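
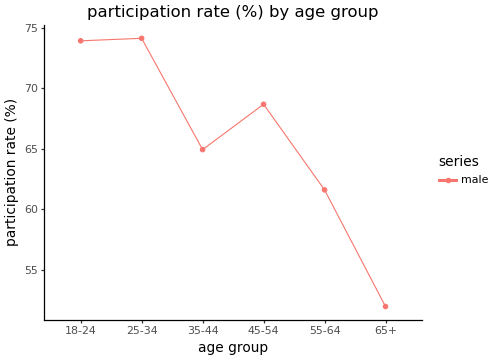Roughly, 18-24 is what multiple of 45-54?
18-24 ≈ 74, 45-54 ≈ 68; 74/68 ≈ 1.09.

≈ 1.09×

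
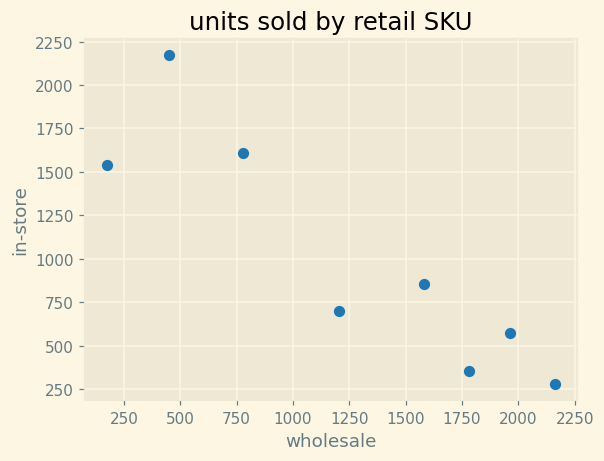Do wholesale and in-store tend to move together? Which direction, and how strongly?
negative, strong

Points are negatively correlated; strong (|r| ≈ 0.9).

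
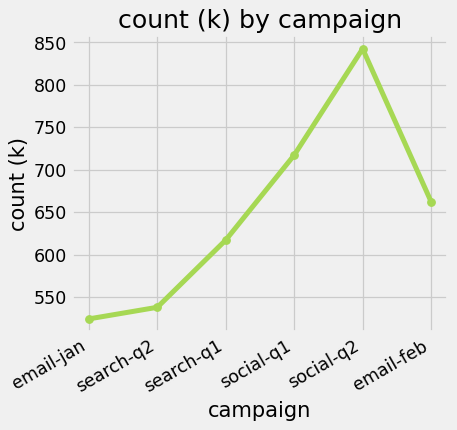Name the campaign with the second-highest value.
Top 3: social-q2 ≈ 850, social-q1 ≈ 700, email-feb ≈ 650.

social-q1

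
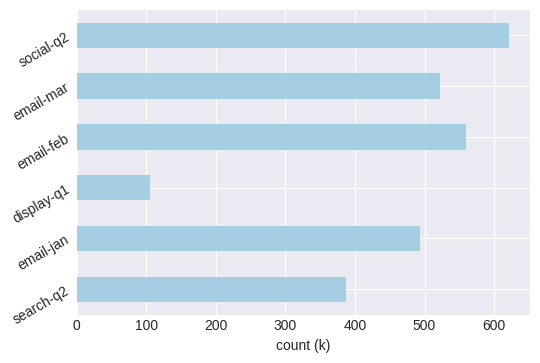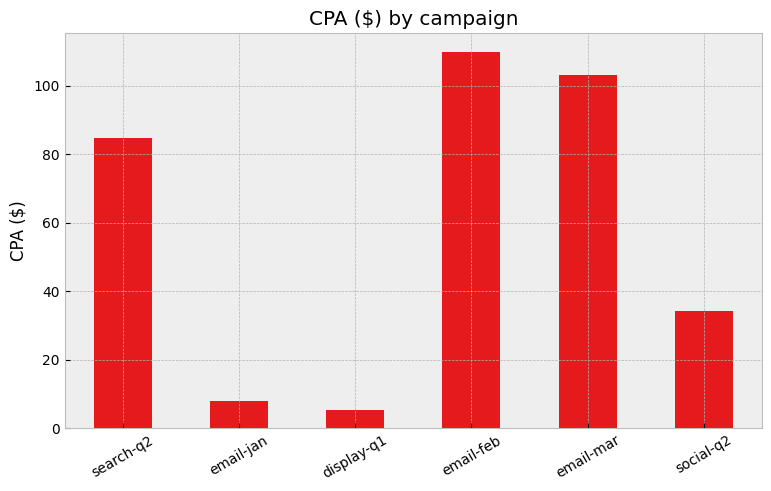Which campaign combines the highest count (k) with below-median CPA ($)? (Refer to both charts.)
Chart 2 median CPA ($) ≈ 60; below-median campaigns: email-jan, display-q1, social-q2. Among those, social-q2 has the highest count (k) (≈ 600).

social-q2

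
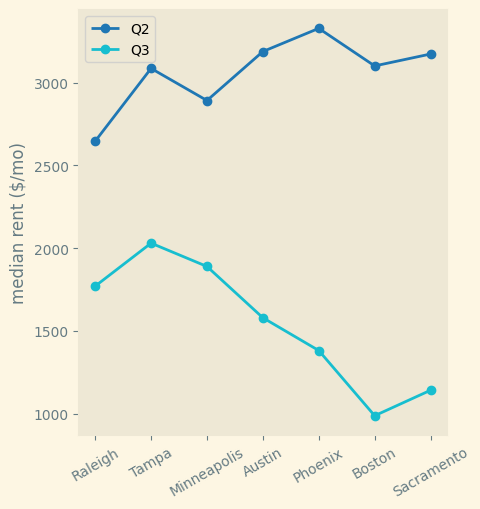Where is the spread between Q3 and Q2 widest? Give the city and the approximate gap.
Boston, ≈ 2200 $/mo

Boston: Q3 ≈ 1000, Q2 ≈ 3200 → gap ≈ 2200. Next-largest (Sacramento) is only ≈ 2000.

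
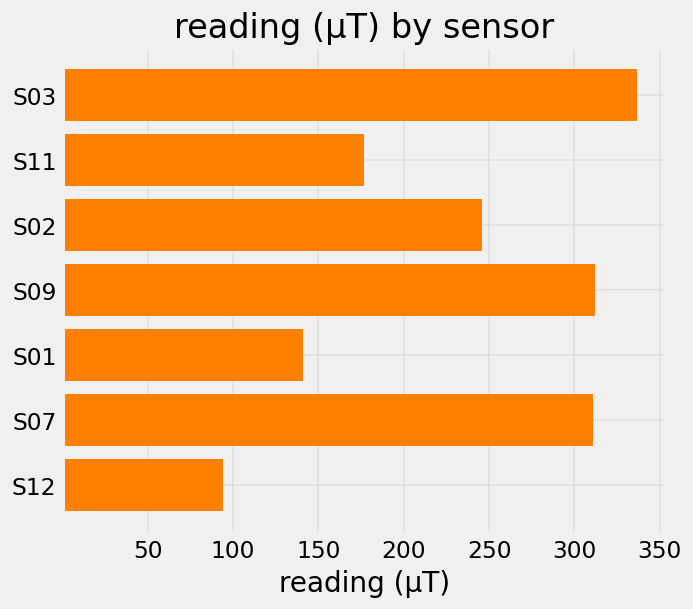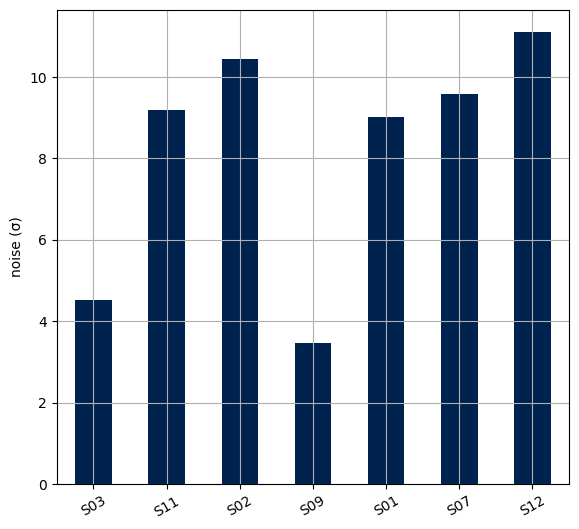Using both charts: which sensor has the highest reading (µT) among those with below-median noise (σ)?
S03

Chart 2 median noise (σ) ≈ 10; below-median sensors: S03, S09, S01. Among those, S03 has the highest reading (µT) (≈ 350).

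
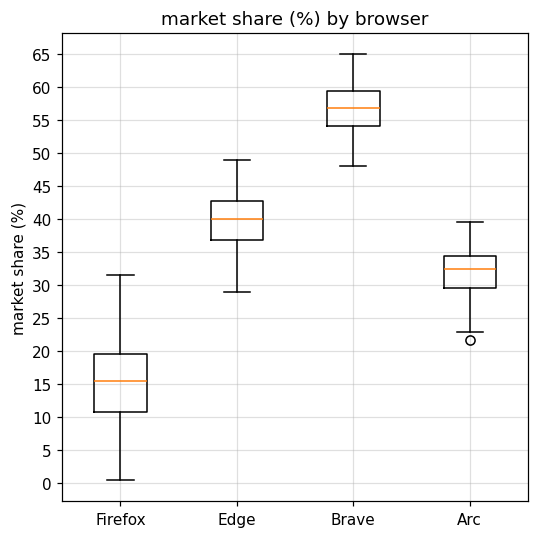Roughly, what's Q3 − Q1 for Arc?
Q3 ≈ 35, Q1 ≈ 30; IQR ≈ 5.

≈ 5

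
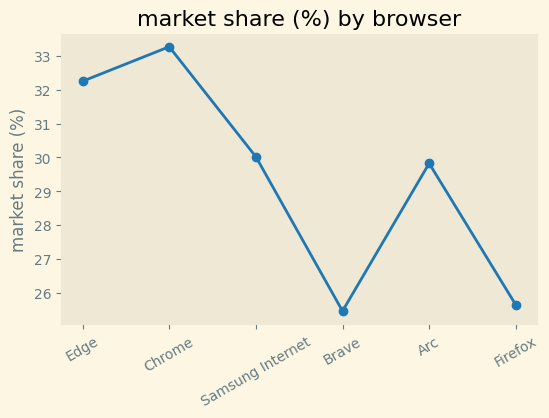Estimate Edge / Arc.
≈ 1.07×

Edge ≈ 32, Arc ≈ 30; 32/30 ≈ 1.07.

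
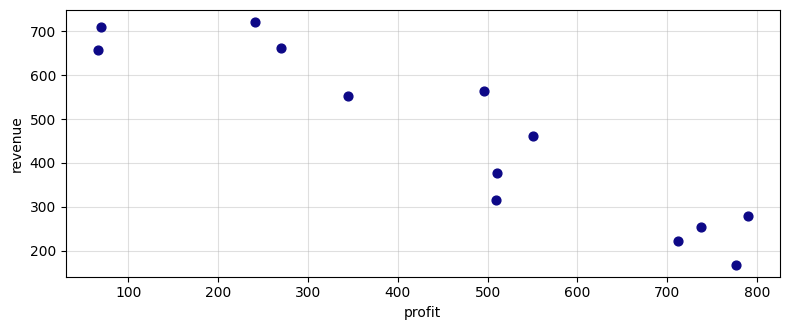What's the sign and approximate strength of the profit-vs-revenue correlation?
Points are negatively correlated; strong (|r| ≈ 0.9).

negative, strong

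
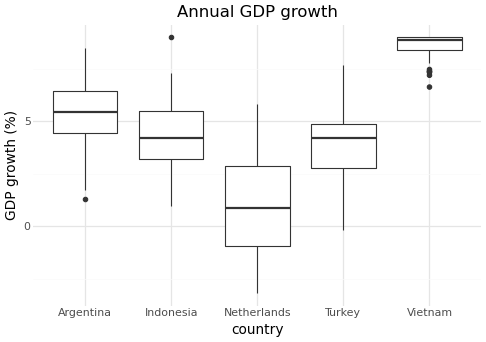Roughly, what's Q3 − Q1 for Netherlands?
≈ 4

Q3 ≈ 3, Q1 ≈ -1; IQR ≈ 4.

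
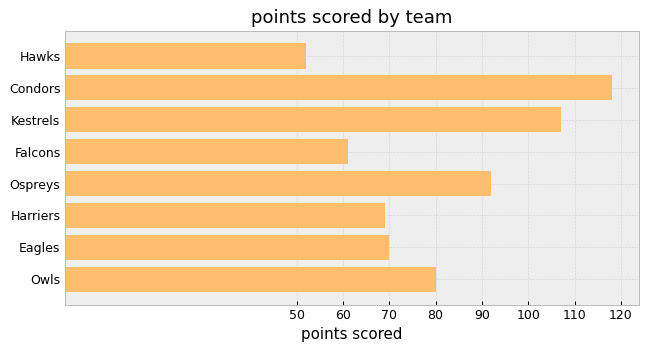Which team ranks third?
Top 4: Condors ≈ 120, Kestrels ≈ 110, Ospreys ≈ 90, Owls ≈ 80.

Ospreys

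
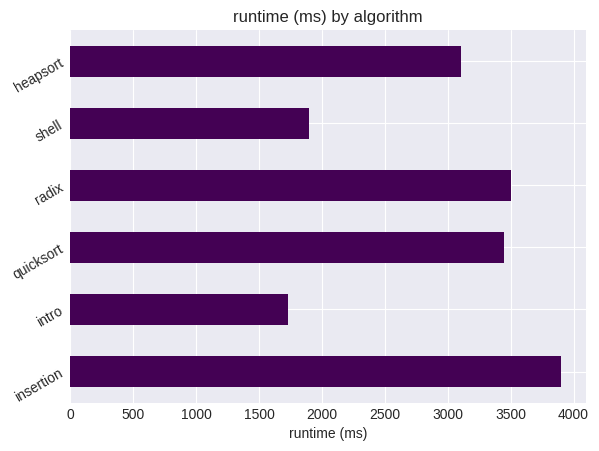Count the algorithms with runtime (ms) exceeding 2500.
4

Above 2500: insertion, quicksort, radix, heapsort.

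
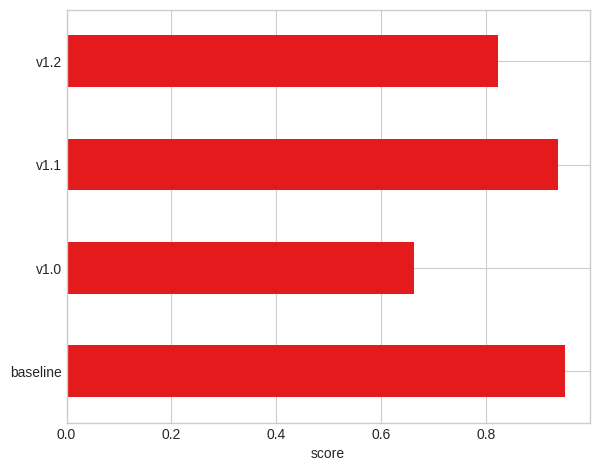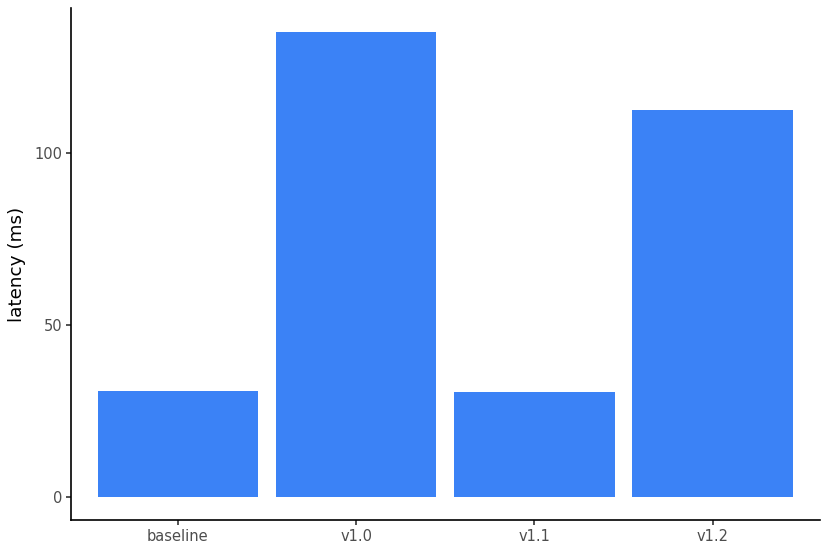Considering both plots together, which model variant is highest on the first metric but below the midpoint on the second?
Chart 2 median latency (ms) ≈ 80; below-median model variants: baseline, v1.1. Among those, baseline has the highest score (≈ 1).

baseline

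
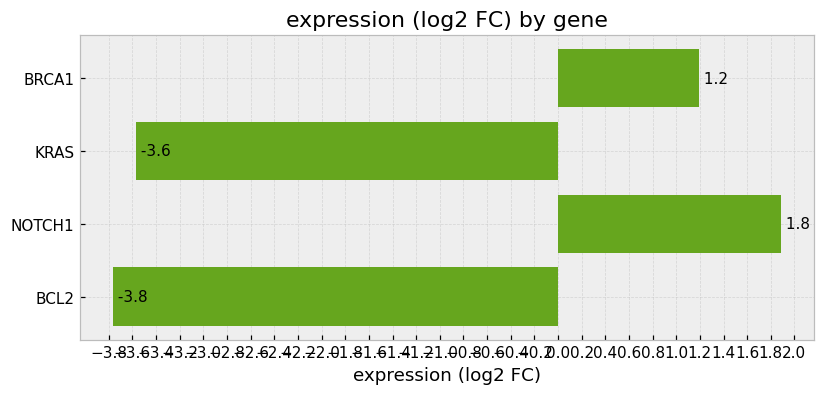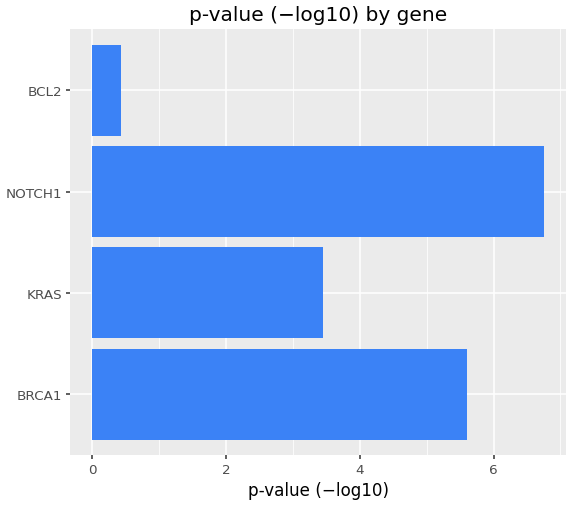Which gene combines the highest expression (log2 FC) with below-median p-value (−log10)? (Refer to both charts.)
Chart 2 median p-value (−log10) ≈ 5; below-median genes: KRAS, BCL2. Among those, KRAS has the highest expression (log2 FC) (≈ -3.6).

KRAS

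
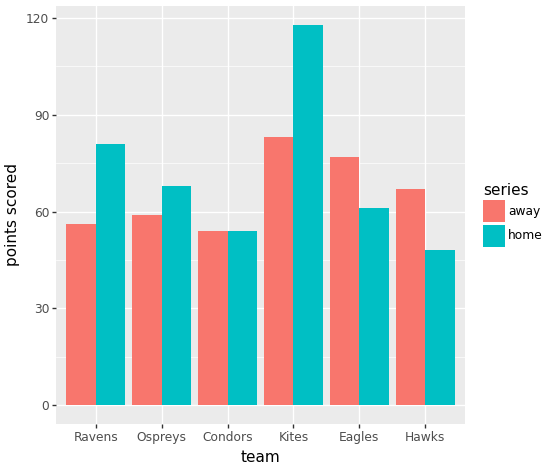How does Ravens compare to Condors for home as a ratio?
Ravens ≈ 80, Condors ≈ 50; 80/50 ≈ 1.6.

≈ 1.6×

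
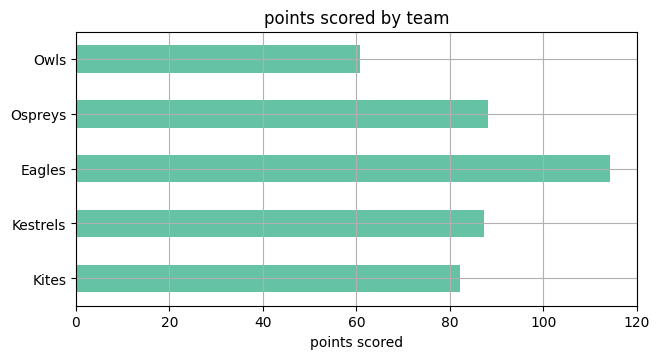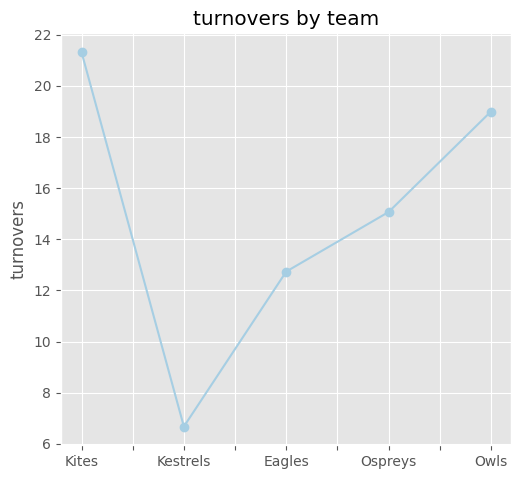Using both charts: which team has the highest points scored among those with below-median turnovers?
Chart 2 median turnovers ≈ 16; below-median teams: Kestrels, Eagles. Among those, Eagles has the highest points scored (≈ 120).

Eagles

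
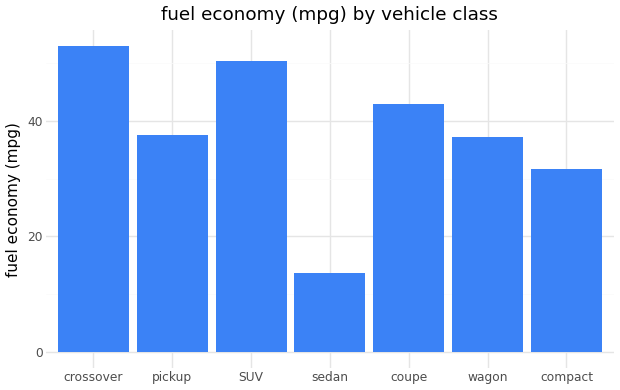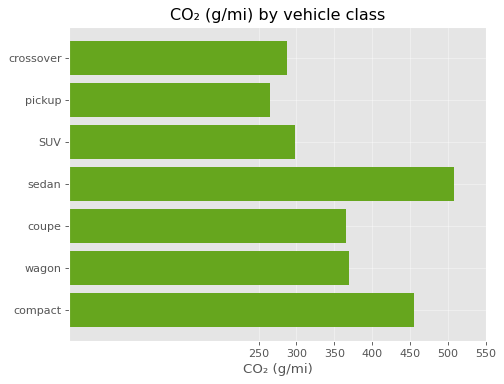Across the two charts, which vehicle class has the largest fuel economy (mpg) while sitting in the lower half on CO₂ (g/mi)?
Chart 2 median CO₂ (g/mi) ≈ 350; below-median vehicle classes: crossover, pickup, SUV. Among those, crossover has the highest fuel economy (mpg) (≈ 55).

crossover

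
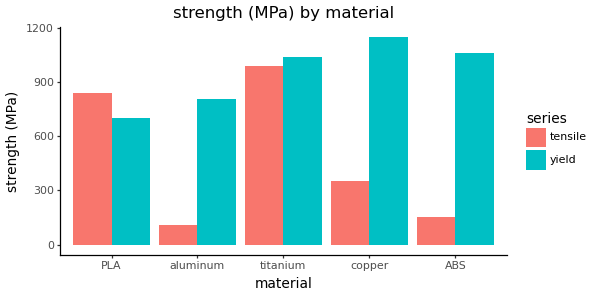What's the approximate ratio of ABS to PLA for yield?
ABS ≈ 1100, PLA ≈ 700; 1100/700 ≈ 1.57.

≈ 1.57×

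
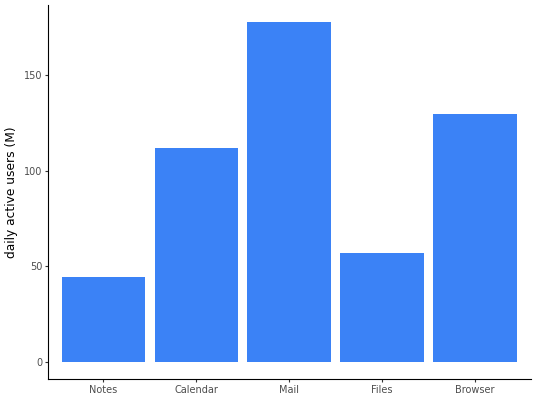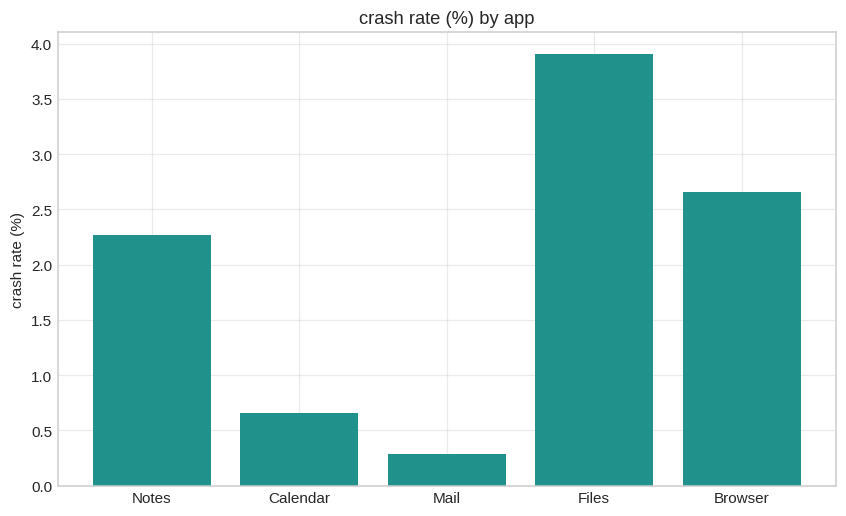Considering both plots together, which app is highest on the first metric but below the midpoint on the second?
Chart 2 median crash rate (%) ≈ 2.5; below-median apps: Calendar, Mail. Among those, Mail has the highest daily active users (M) (≈ 180).

Mail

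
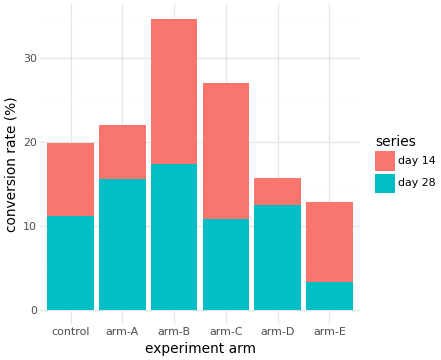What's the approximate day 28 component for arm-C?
day 28 top ≈ 10, bottom ≈ 0; segment ≈ 10.

≈ 10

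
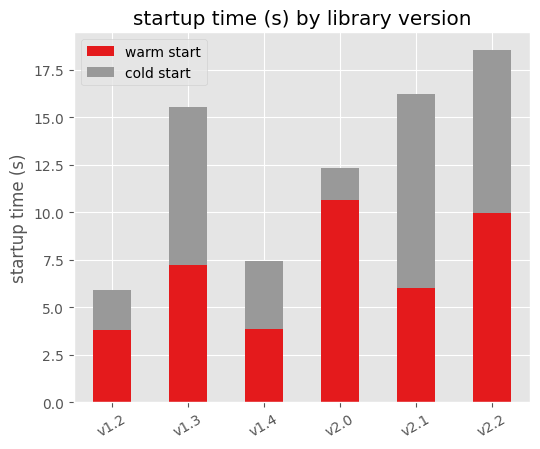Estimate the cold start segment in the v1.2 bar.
cold start top ≈ 6, bottom ≈ 4; segment ≈ 2.

≈ 2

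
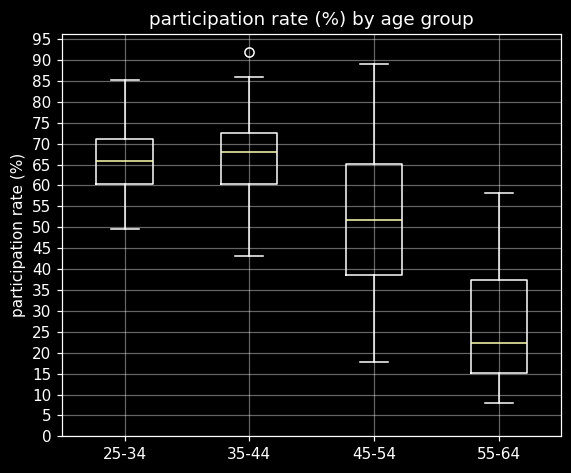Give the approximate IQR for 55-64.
Q3 ≈ 35, Q1 ≈ 15; IQR ≈ 20.

≈ 20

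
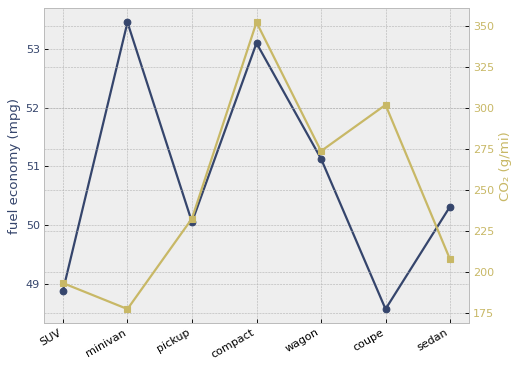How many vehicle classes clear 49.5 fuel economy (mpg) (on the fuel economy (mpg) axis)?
5

Above 49.5: minivan, pickup, compact, wagon, sedan.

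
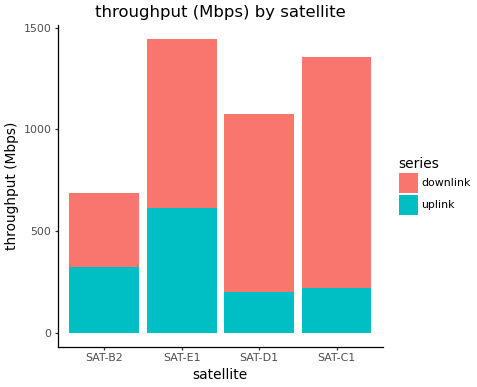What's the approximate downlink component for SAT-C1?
≈ 1200

downlink top ≈ 1400, bottom ≈ 200; segment ≈ 1200.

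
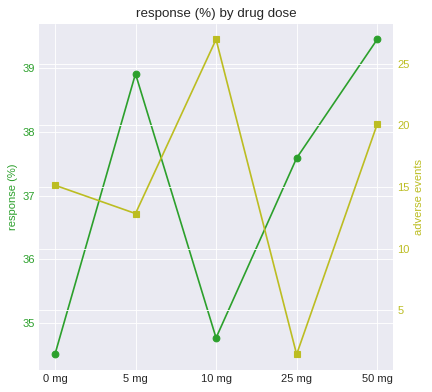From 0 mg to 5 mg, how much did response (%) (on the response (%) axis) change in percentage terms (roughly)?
0 mg ≈ 34.5, 5 mg ≈ 39.0; (39.0 − 34.5) / 34.5 ≈ +13%.

≈ +13%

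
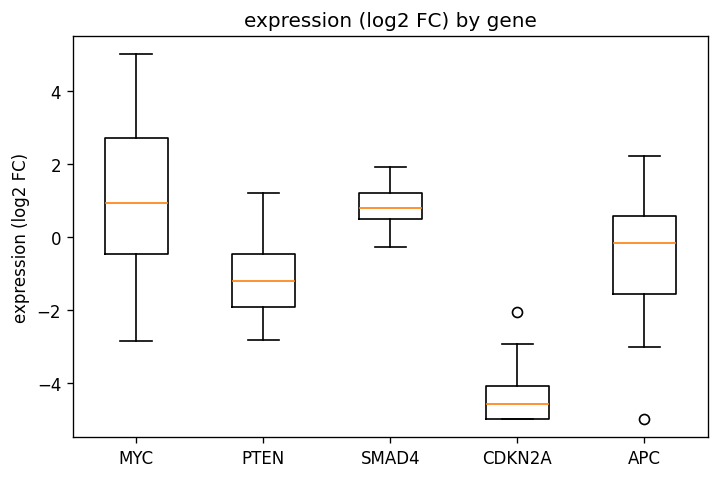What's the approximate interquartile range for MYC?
≈ 3.0

Q3 ≈ 2.5, Q1 ≈ -0.5; IQR ≈ 3.0.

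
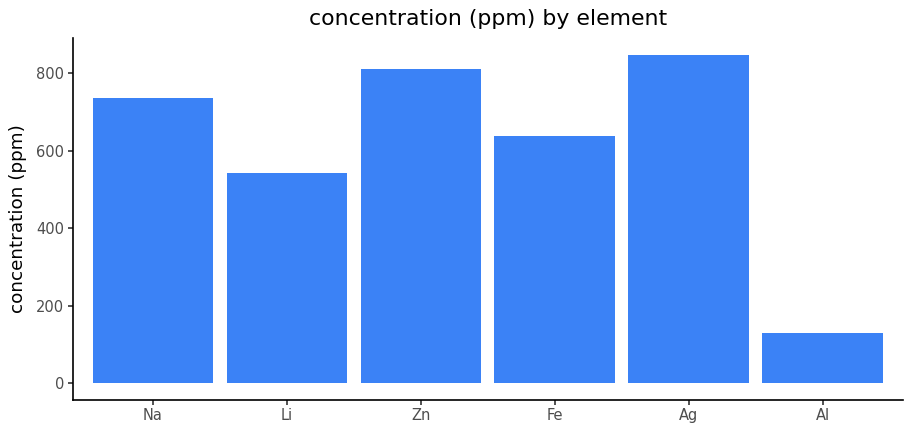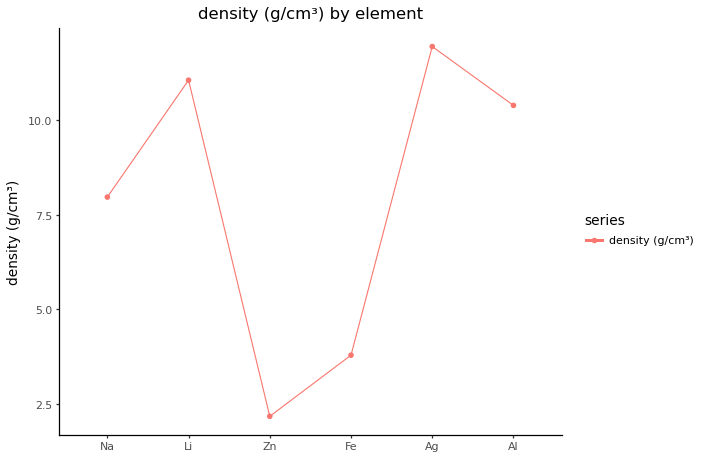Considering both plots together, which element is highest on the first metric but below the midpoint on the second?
Zn

Chart 2 median density (g/cm³) ≈ 10; below-median elements: Na, Zn, Fe. Among those, Zn has the highest concentration (ppm) (≈ 800).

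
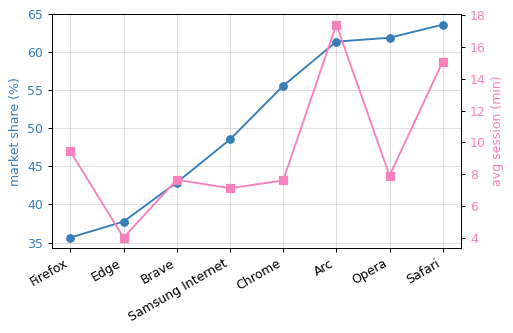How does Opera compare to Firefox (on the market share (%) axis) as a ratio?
≈ 1.71×

Opera ≈ 60, Firefox ≈ 35; 60/35 ≈ 1.71.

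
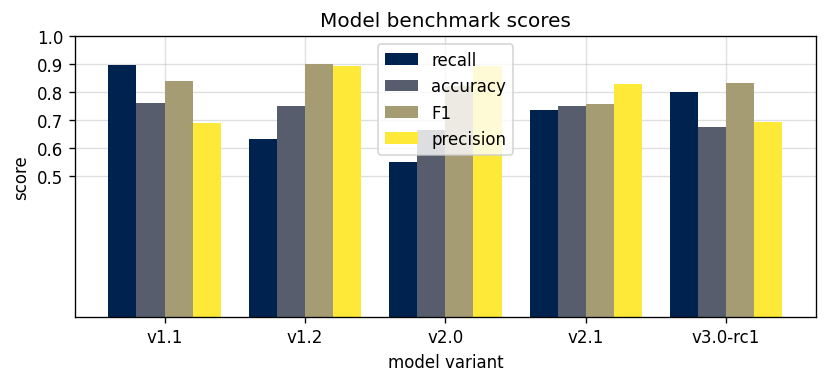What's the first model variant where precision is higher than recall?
v1.1: precision ≈ 0.7 vs recall ≈ 0.9 (not yet); v1.2: precision ≈ 0.9 vs recall ≈ 0.6 (first crossover).

v1.2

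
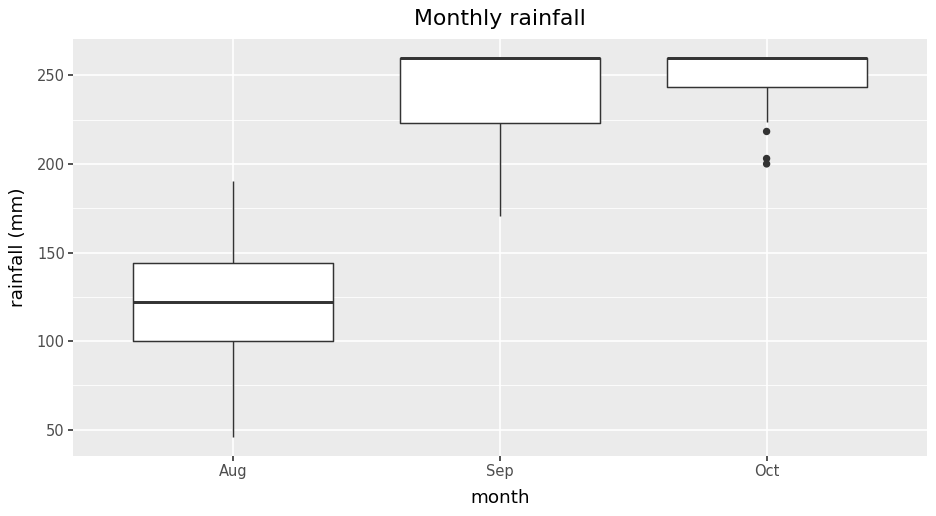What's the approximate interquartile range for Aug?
Q3 ≈ 140, Q1 ≈ 100; IQR ≈ 40.

≈ 40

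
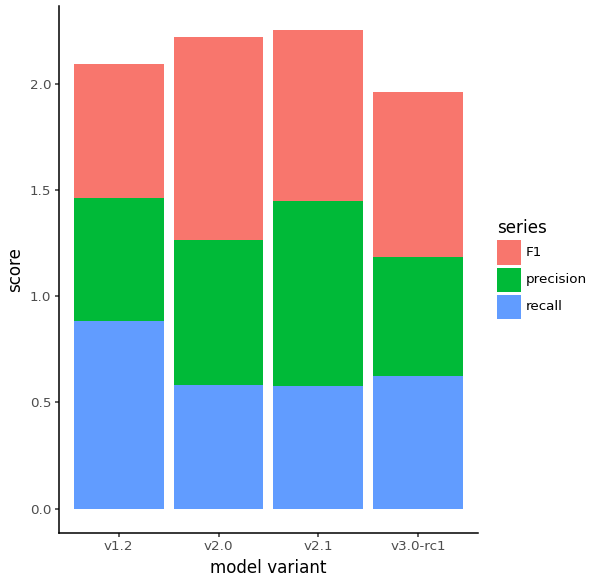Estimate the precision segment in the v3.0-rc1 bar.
≈ 0.6

precision top ≈ 1.2, bottom ≈ 0.6; segment ≈ 0.6.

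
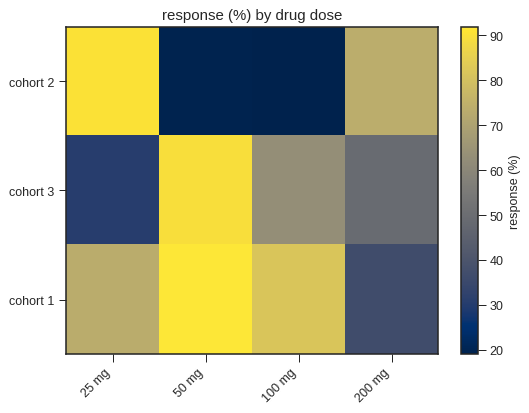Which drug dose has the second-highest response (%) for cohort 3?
Top 3 for cohort 3: 50 mg ≈ 90, 100 mg ≈ 60, 200 mg ≈ 50.

100 mg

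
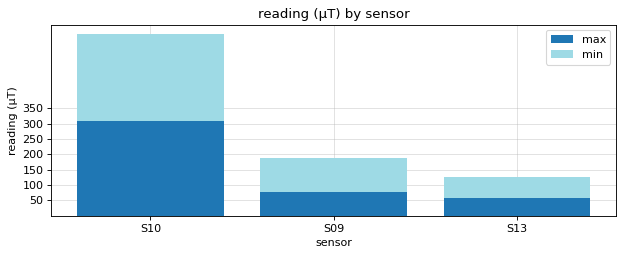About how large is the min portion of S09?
≈ 100

min top ≈ 200, bottom ≈ 100; segment ≈ 100.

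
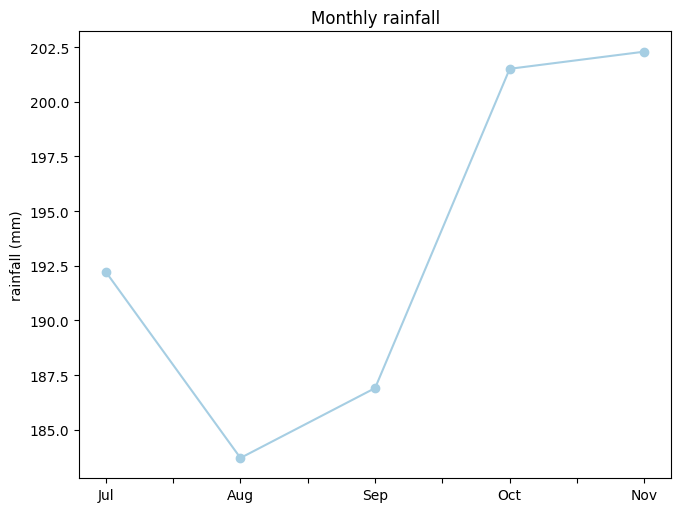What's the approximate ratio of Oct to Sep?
≈ 1.09×

Oct ≈ 202, Sep ≈ 186; 202/186 ≈ 1.09.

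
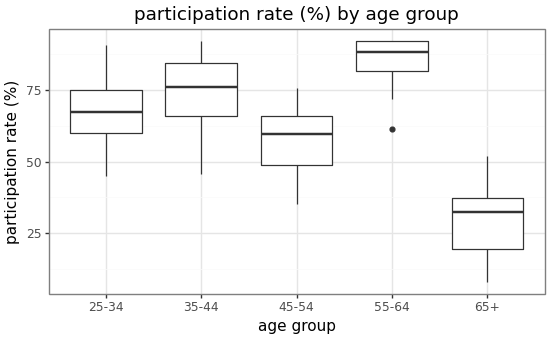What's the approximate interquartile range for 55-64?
≈ 10

Q3 ≈ 90, Q1 ≈ 80; IQR ≈ 10.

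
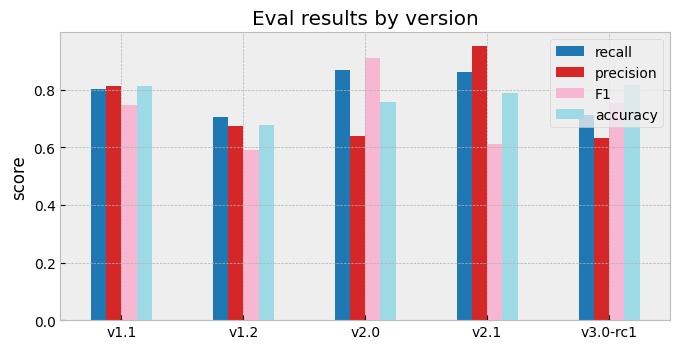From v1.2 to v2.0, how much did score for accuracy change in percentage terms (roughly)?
≈ +14.3%

v1.2 ≈ 0.7, v2.0 ≈ 0.8; (0.8 − 0.7) / 0.7 ≈ +14.3%.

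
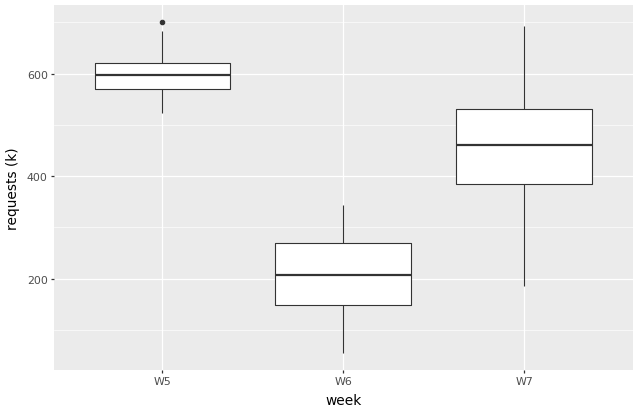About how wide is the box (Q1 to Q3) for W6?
Q3 ≈ 250, Q1 ≈ 150; IQR ≈ 100.

≈ 100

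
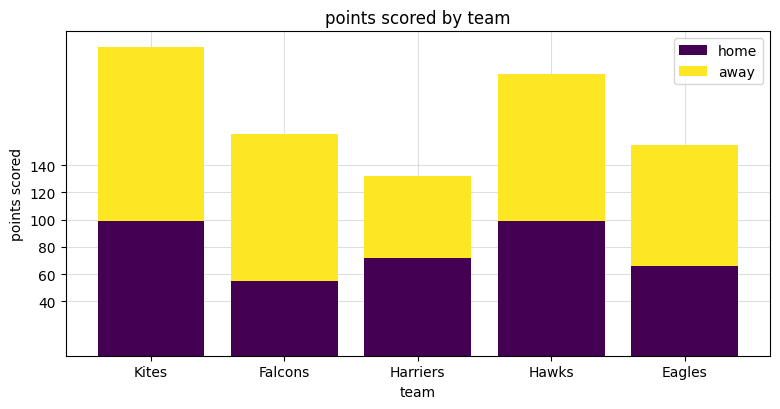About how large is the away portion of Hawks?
≈ 100

away top ≈ 200, bottom ≈ 100; segment ≈ 100.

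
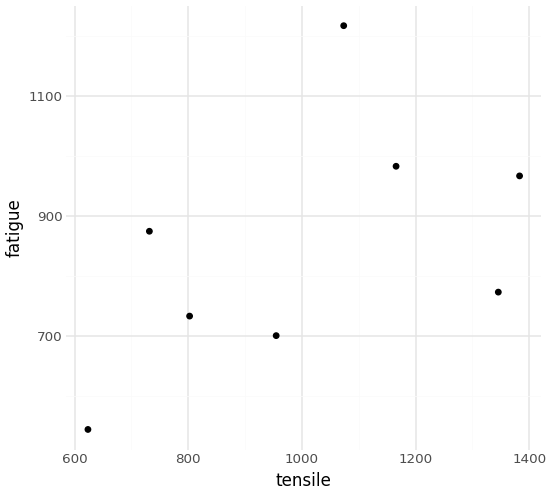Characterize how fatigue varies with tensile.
positive, moderate

Points are positively correlated; moderate (|r| ≈ 0.5).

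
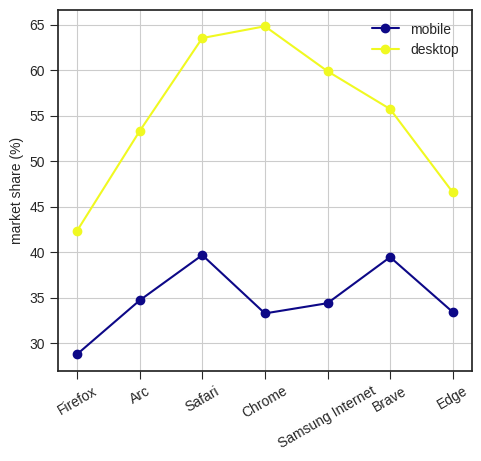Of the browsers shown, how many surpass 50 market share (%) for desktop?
5

Above 50: Arc, Safari, Chrome, Samsung Internet, Brave.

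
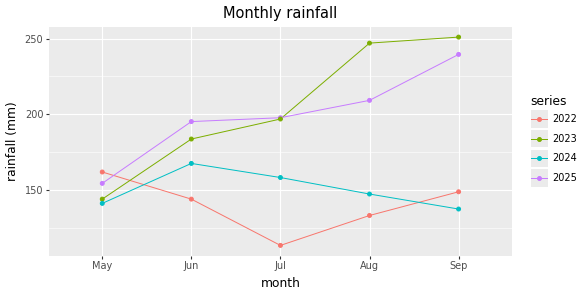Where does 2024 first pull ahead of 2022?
May: 2024 ≈ 140 vs 2022 ≈ 160 (not yet); Jun: 2024 ≈ 160 vs 2022 ≈ 140 (first crossover).

Jun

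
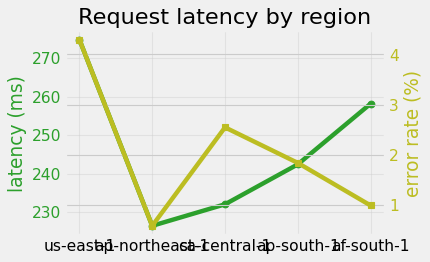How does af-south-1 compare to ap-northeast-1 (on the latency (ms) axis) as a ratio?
af-south-1 ≈ 260, ap-northeast-1 ≈ 225; 260/225 ≈ 1.16.

≈ 1.16×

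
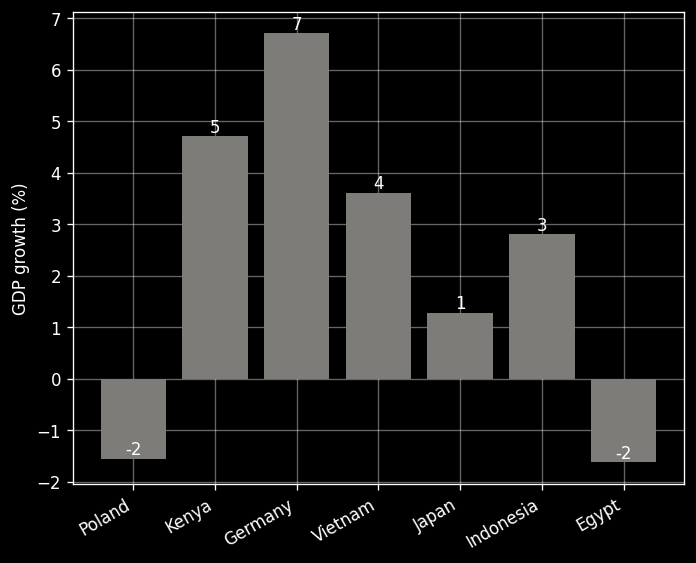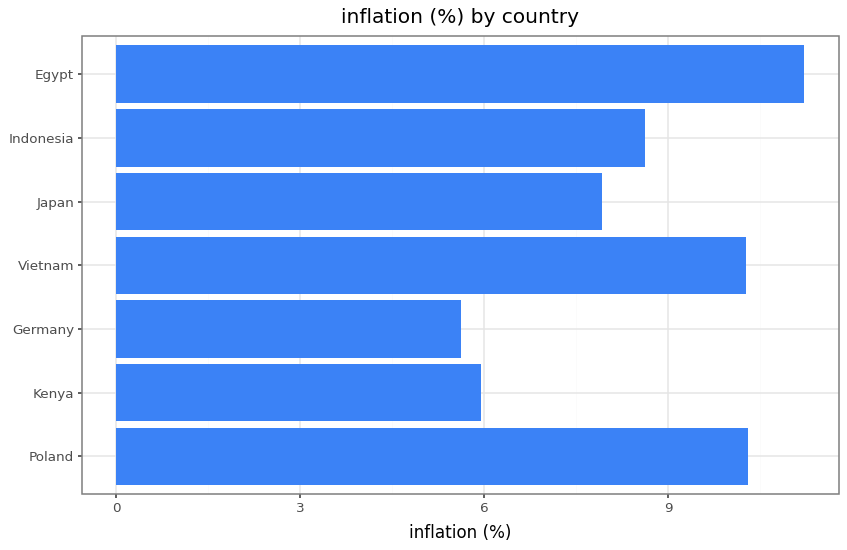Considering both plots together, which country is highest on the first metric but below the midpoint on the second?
Chart 2 median inflation (%) ≈ 8; below-median countries: Kenya, Germany, Japan. Among those, Germany has the highest GDP growth (%) (≈ 7).

Germany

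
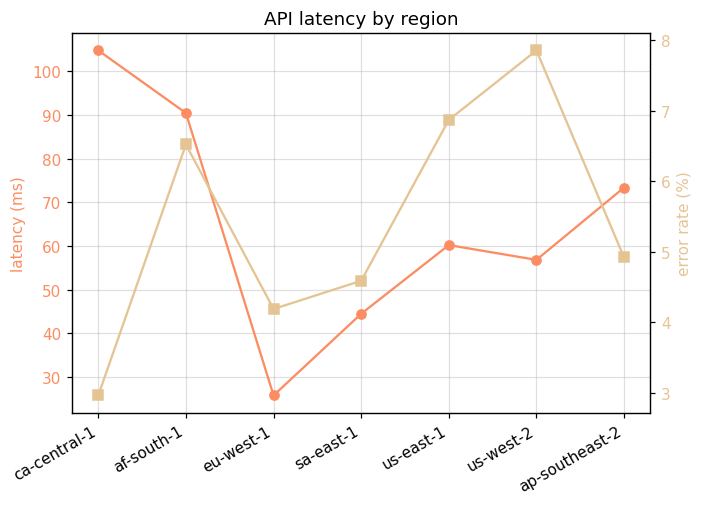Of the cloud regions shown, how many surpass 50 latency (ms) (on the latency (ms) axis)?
5

Above 50: ca-central-1, af-south-1, us-east-1, us-west-2, ap-southeast-2.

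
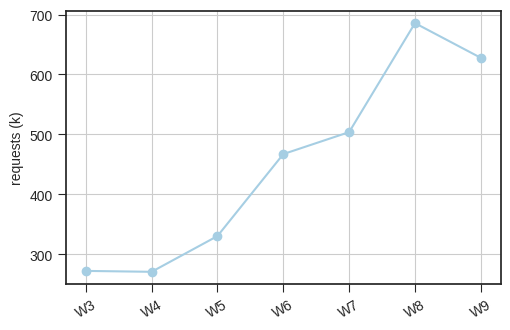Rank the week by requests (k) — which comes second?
W9

Top 3: W8 ≈ 700, W9 ≈ 650, W7 ≈ 500.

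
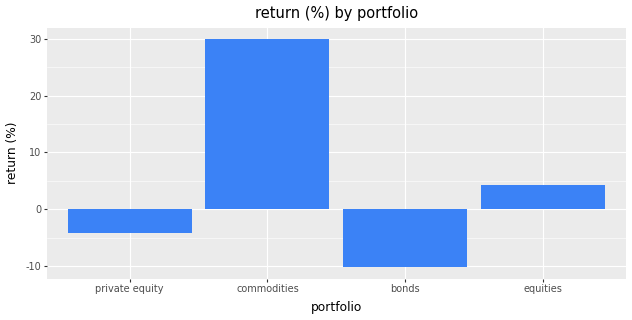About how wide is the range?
≈ 40

Max commodities ≈ 30, min bonds ≈ -10; range ≈ 40.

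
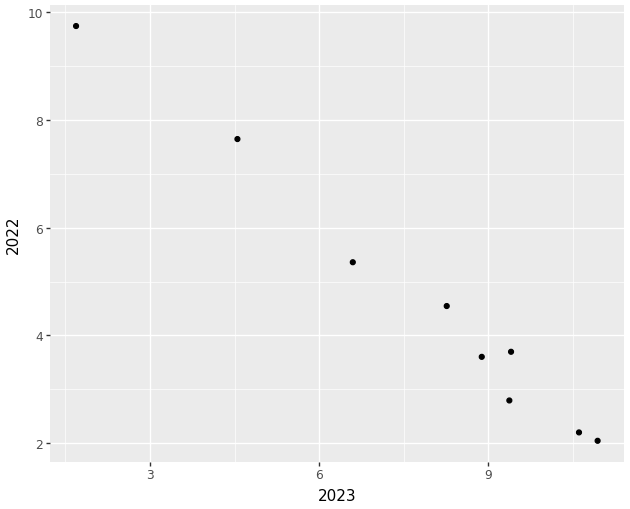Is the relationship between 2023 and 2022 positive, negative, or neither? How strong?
Points are negatively correlated; strong (|r| ≈ 1.0).

negative, strong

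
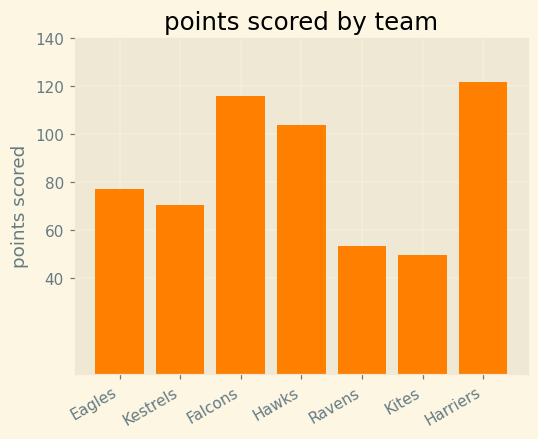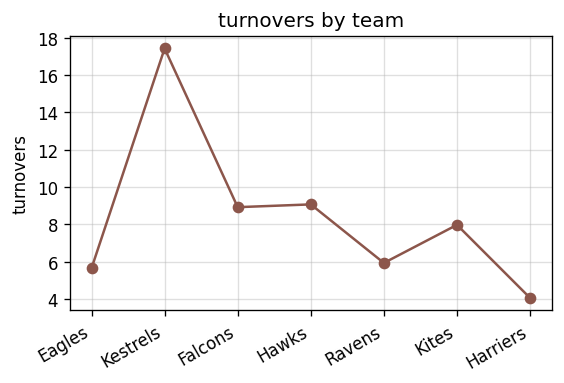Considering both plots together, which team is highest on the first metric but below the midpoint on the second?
Chart 2 median turnovers ≈ 8; below-median teams: Eagles, Ravens, Harriers. Among those, Harriers has the highest points scored (≈ 120).

Harriers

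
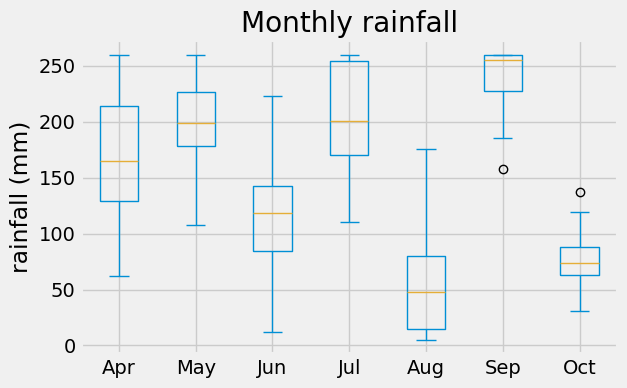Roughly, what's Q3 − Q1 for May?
Q3 ≈ 220, Q1 ≈ 180; IQR ≈ 40.

≈ 40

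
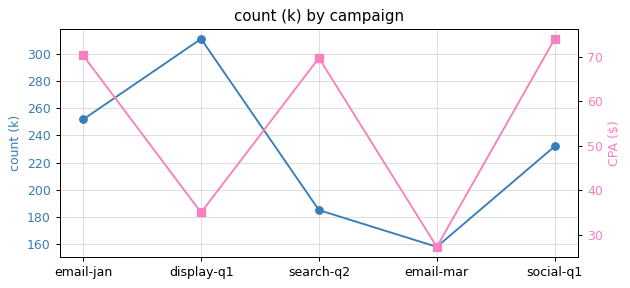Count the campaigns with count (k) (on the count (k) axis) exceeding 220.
Above 220: email-jan, display-q1, social-q1.

3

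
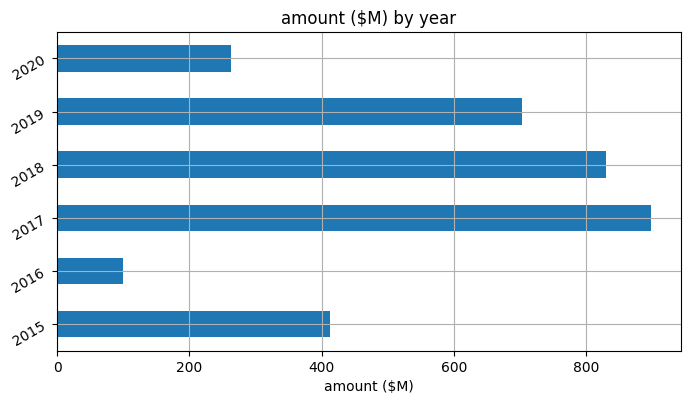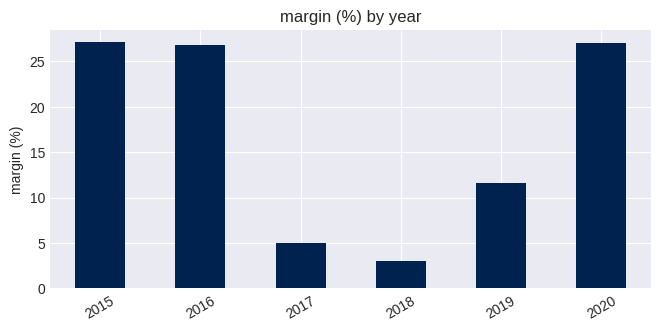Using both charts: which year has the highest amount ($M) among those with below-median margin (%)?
Chart 2 median margin (%) ≈ 20; below-median years: 2017, 2018, 2019. Among those, 2017 has the highest amount ($M) (≈ 900).

2017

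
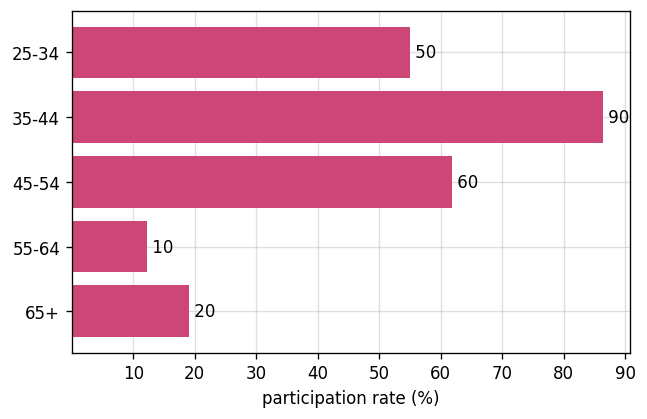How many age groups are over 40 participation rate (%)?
3

Above 40: 25-34, 35-44, 45-54.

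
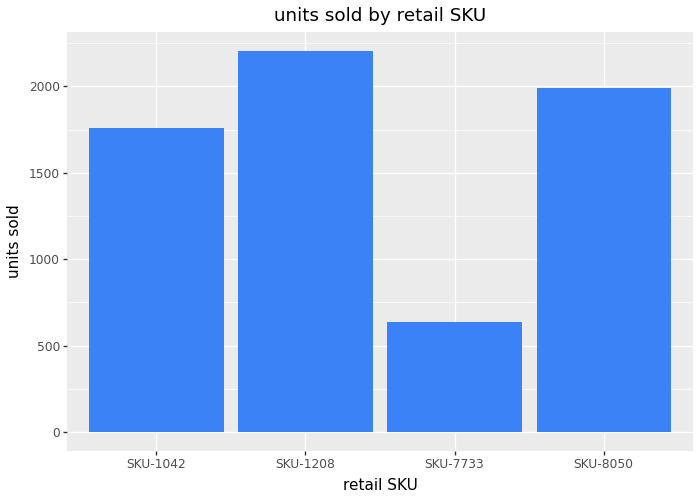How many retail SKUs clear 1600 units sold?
3

Above 1600: SKU-1042, SKU-1208, SKU-8050.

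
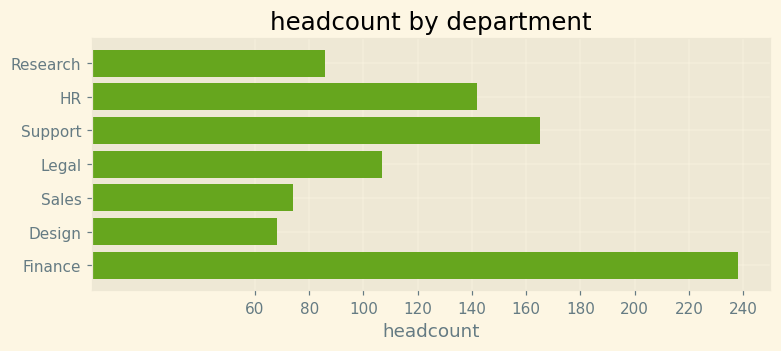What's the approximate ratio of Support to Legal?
Support ≈ 160, Legal ≈ 100; 160/100 ≈ 1.6.

≈ 1.6×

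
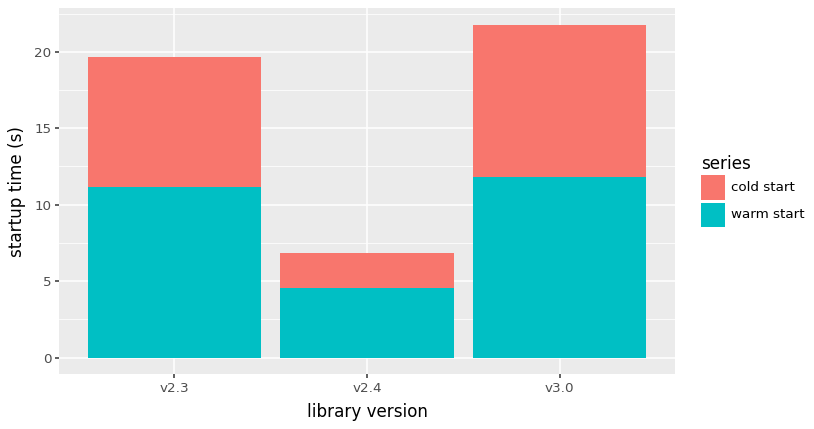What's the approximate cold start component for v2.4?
cold start top ≈ 6, bottom ≈ 4; segment ≈ 2.

≈ 2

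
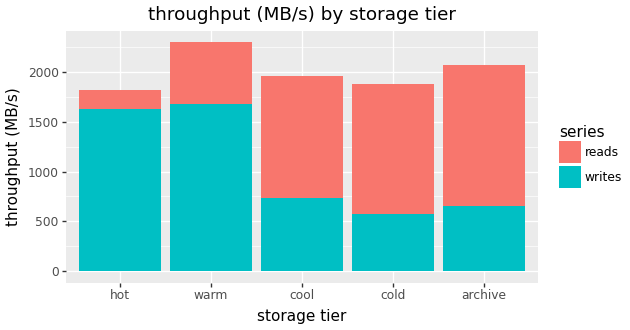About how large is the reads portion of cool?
≈ 1200

reads top ≈ 2000, bottom ≈ 800; segment ≈ 1200.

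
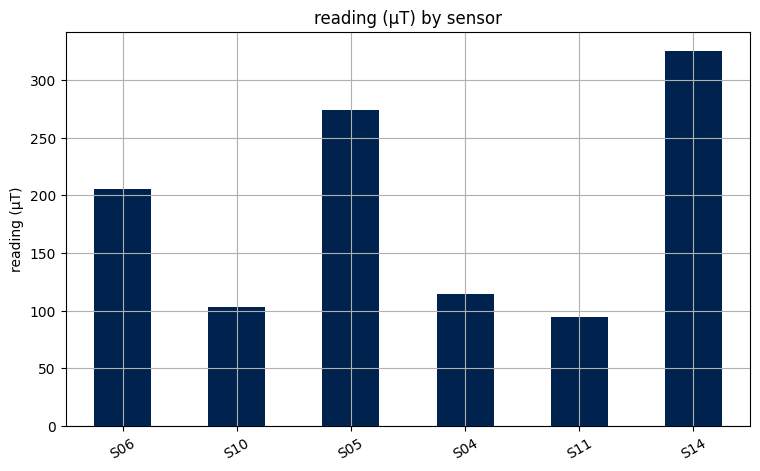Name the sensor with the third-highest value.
Top 4: S14 ≈ 350, S05 ≈ 250, S06 ≈ 200, S04 ≈ 100.

S06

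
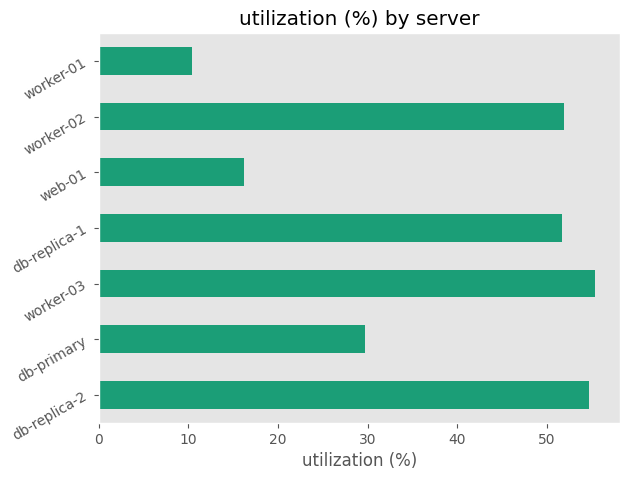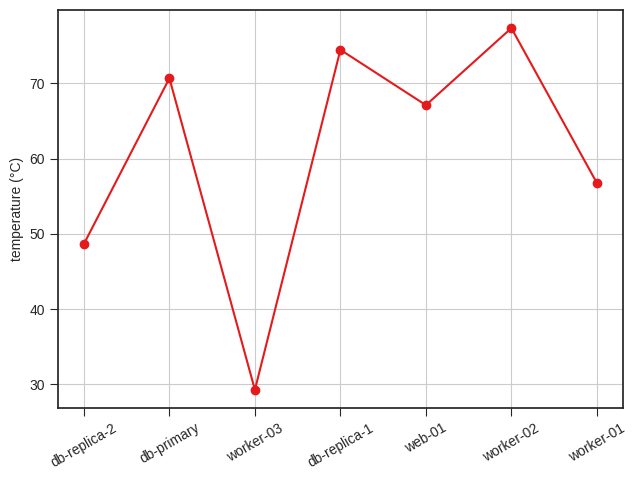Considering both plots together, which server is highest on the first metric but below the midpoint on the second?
worker-03

Chart 2 median temperature (°C) ≈ 70; below-median servers: db-replica-2, worker-03, worker-01. Among those, worker-03 has the highest utilization (%) (≈ 60).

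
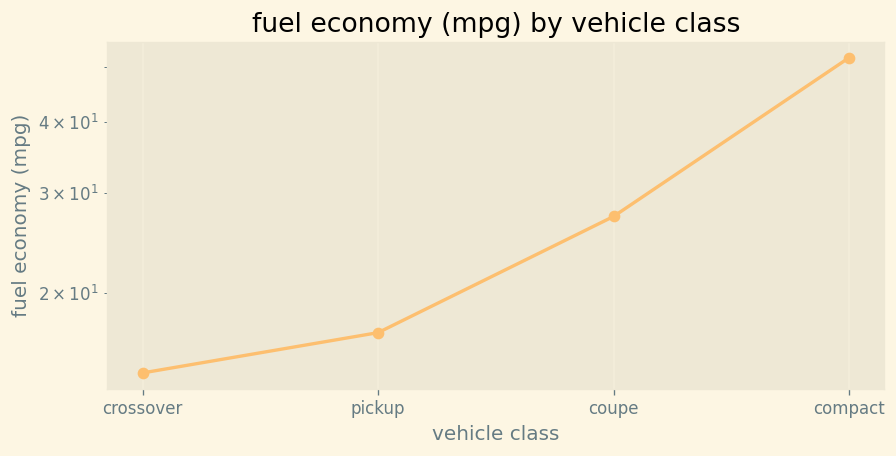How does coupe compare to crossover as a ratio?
coupe ≈ 25, crossover ≈ 15; 25/15 ≈ 1.67.

≈ 1.67×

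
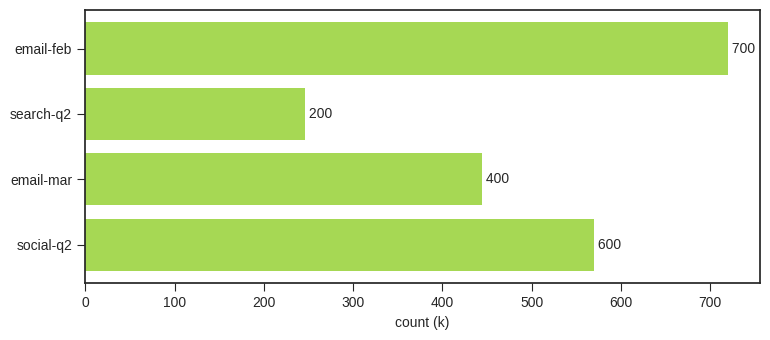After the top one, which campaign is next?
Top 3: email-feb ≈ 700, social-q2 ≈ 600, email-mar ≈ 400.

social-q2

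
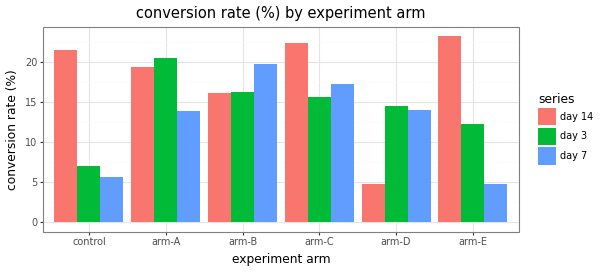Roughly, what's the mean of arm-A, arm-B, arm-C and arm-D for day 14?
≈ 16

(20 + 16 + 22 + 4) / 4 ≈ 16.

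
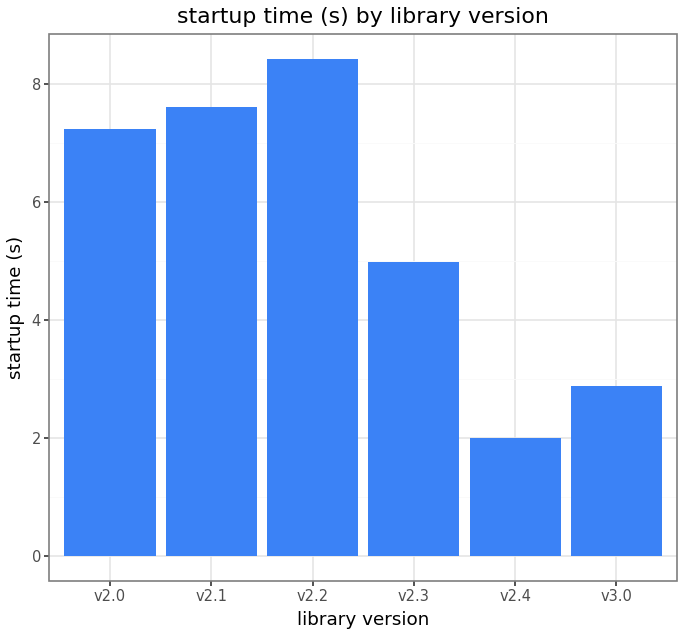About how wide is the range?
Max v2.2 ≈ 8, min v2.4 ≈ 2; range ≈ 6.

≈ 6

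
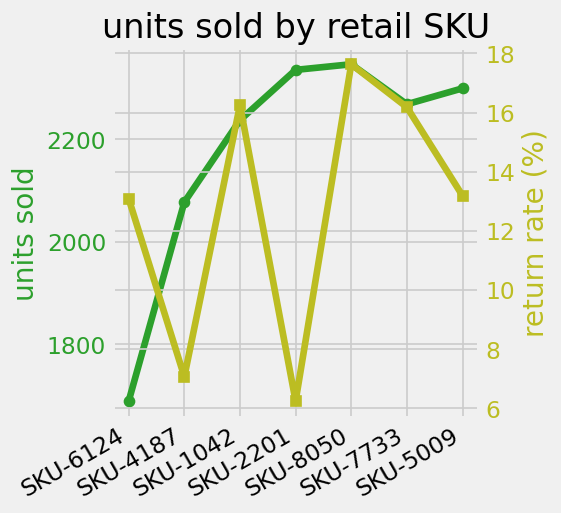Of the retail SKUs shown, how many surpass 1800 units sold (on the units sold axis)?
6

Above 1800: SKU-4187, SKU-1042, SKU-2201, SKU-8050, SKU-7733, SKU-5009.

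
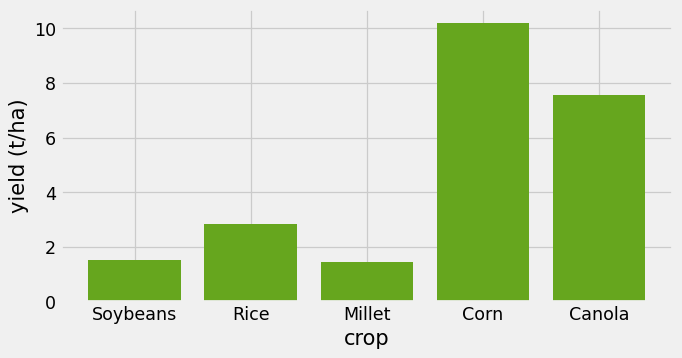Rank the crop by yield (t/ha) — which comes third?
Rice

Top 4: Corn ≈ 10, Canola ≈ 8, Rice ≈ 3, Soybeans ≈ 2.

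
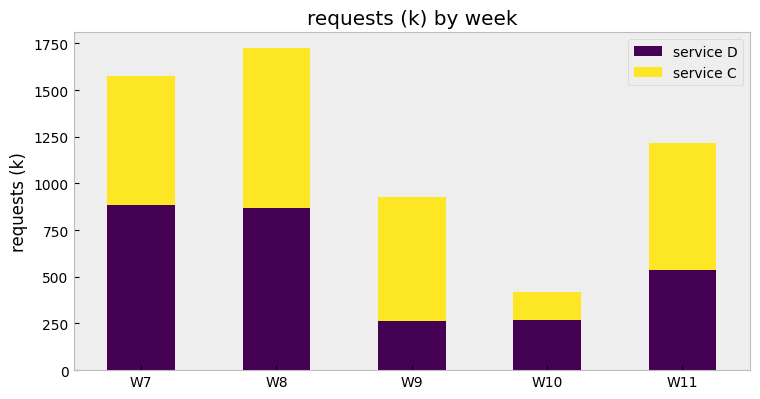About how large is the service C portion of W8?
≈ 1000

service C top ≈ 1800, bottom ≈ 800; segment ≈ 1000.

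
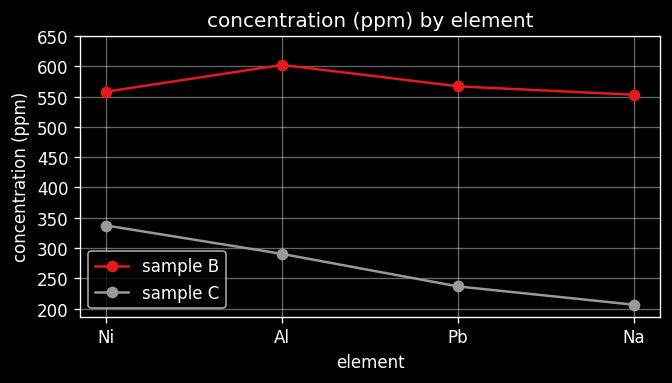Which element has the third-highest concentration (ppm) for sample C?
Pb

Top 4 for sample C: Ni ≈ 350, Al ≈ 300, Pb ≈ 250, Na ≈ 200.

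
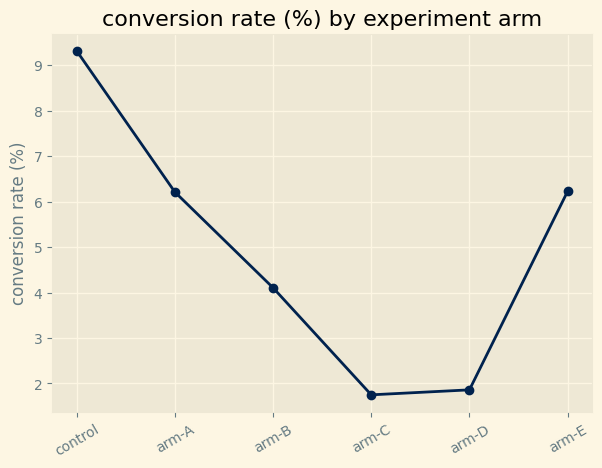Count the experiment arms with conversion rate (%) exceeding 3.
Above 3: control, arm-A, arm-B, arm-E.

4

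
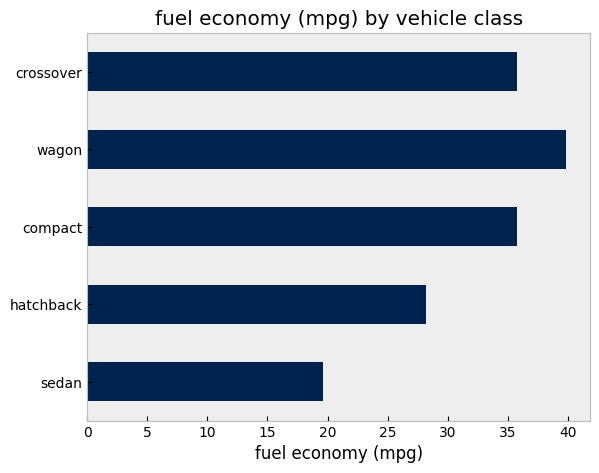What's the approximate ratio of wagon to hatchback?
wagon ≈ 40, hatchback ≈ 30; 40/30 ≈ 1.33.

≈ 1.33×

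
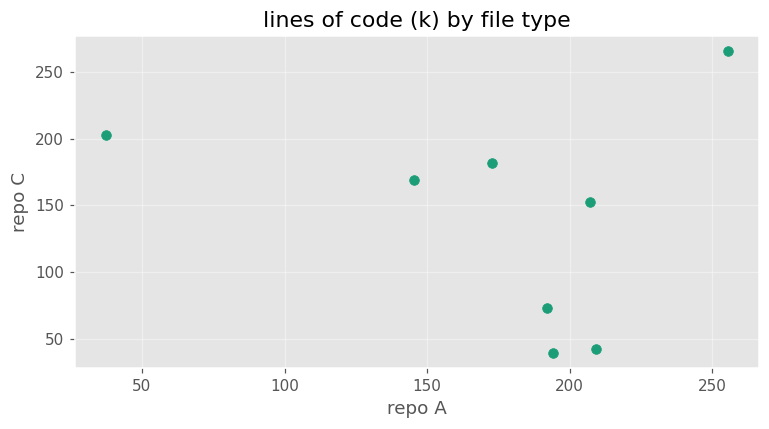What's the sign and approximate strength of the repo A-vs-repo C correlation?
no clear correlation

Points are roughly uncorrelated; weak (|r| ≈ 0.1).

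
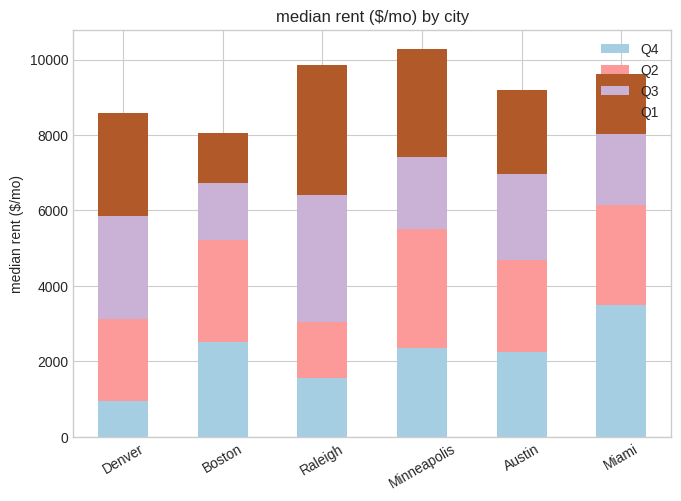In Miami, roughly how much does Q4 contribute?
Q4 top ≈ 4000, bottom ≈ 0; segment ≈ 4000.

≈ 4000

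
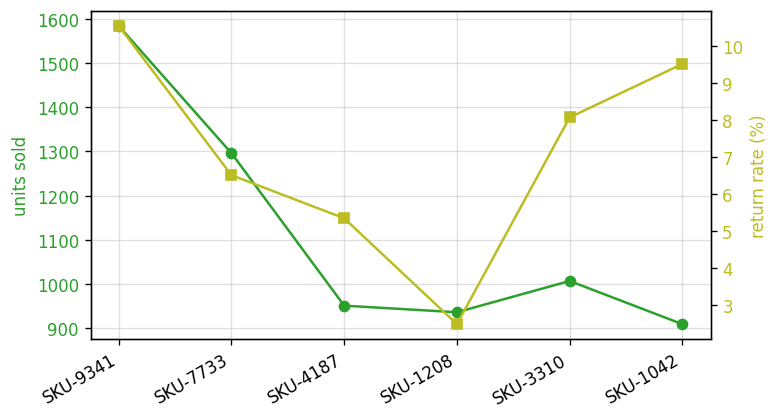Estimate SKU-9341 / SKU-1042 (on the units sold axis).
SKU-9341 ≈ 1600, SKU-1042 ≈ 900; 1600/900 ≈ 1.78.

≈ 1.78×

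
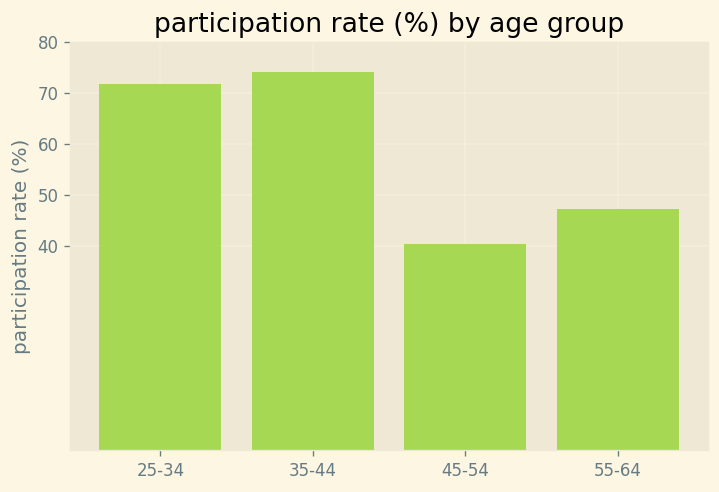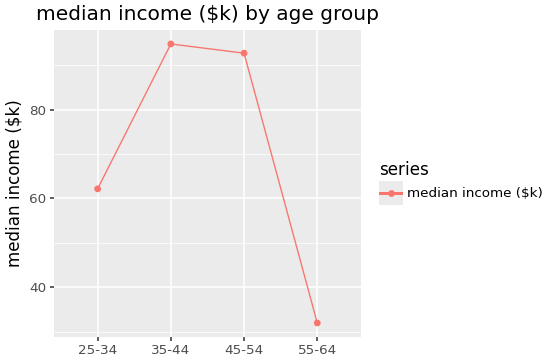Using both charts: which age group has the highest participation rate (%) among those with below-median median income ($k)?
Chart 2 median median income ($k) ≈ 80; below-median age groups: 25-34, 55-64. Among those, 25-34 has the highest participation rate (%) (≈ 70).

25-34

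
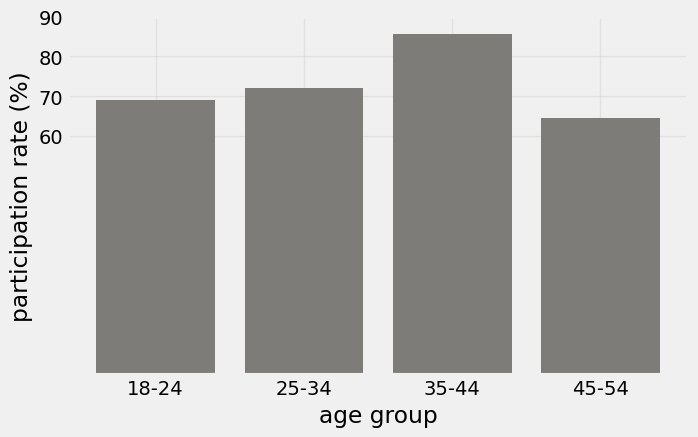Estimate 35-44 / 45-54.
35-44 ≈ 90, 45-54 ≈ 60; 90/60 ≈ 1.5.

≈ 1.5×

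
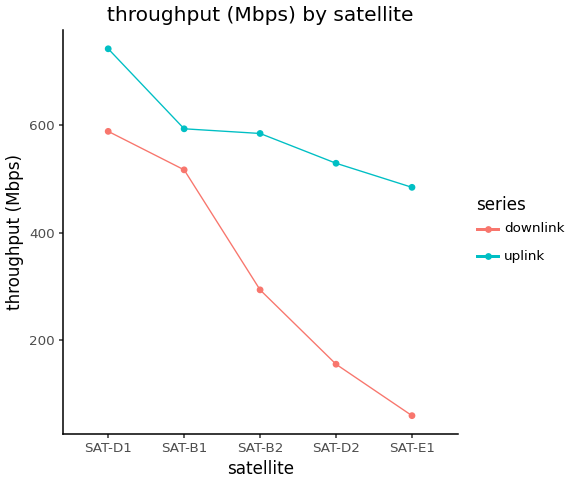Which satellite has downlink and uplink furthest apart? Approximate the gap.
SAT-E1, ≈ 400 Mbps

SAT-E1: downlink ≈ 100, uplink ≈ 500 → gap ≈ 400. Next-largest (SAT-D2) is only ≈ 300.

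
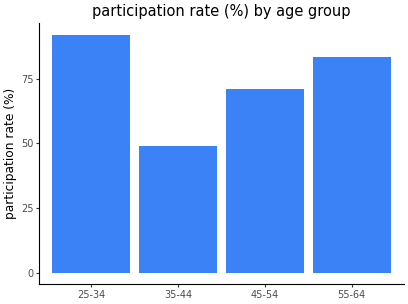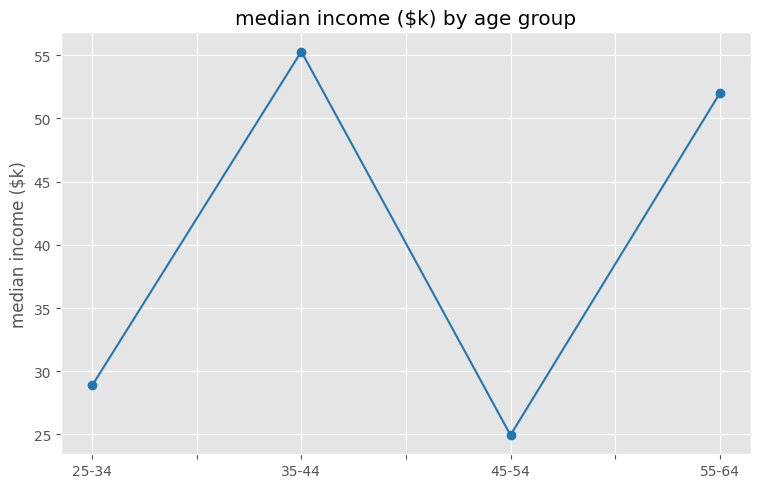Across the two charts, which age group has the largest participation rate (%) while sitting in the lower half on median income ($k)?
Chart 2 median median income ($k) ≈ 40; below-median age groups: 25-34, 45-54. Among those, 25-34 has the highest participation rate (%) (≈ 90).

25-34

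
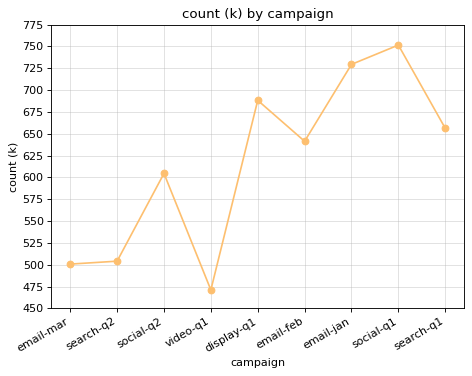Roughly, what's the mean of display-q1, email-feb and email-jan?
(700 + 650 + 725) / 3 ≈ 692.

≈ 692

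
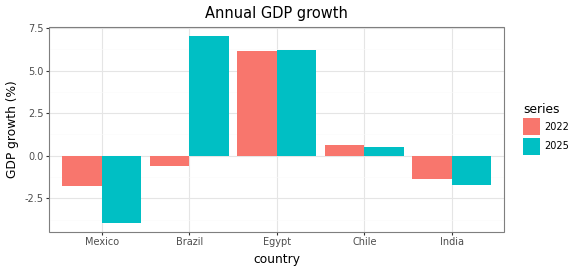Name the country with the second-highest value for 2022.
Chile

Top 3 for 2022: Egypt ≈ 6, Chile ≈ 1, Brazil ≈ -1.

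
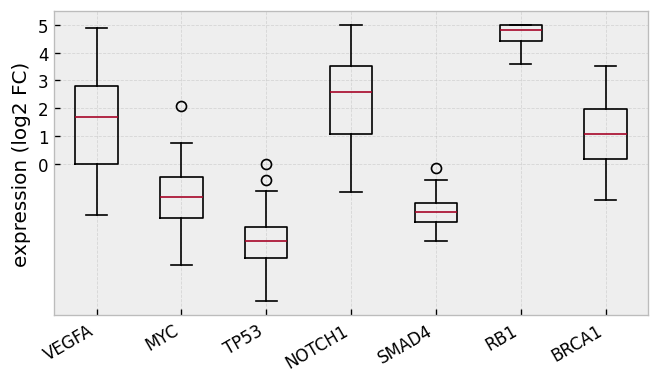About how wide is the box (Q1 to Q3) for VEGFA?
≈ 3

Q3 ≈ 3, Q1 ≈ 0; IQR ≈ 3.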